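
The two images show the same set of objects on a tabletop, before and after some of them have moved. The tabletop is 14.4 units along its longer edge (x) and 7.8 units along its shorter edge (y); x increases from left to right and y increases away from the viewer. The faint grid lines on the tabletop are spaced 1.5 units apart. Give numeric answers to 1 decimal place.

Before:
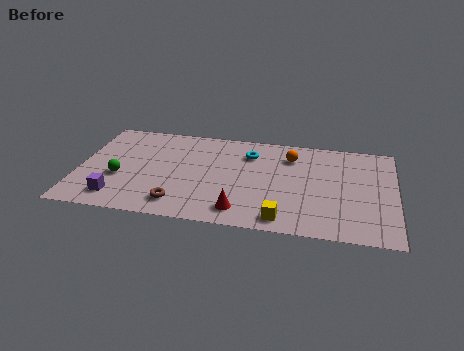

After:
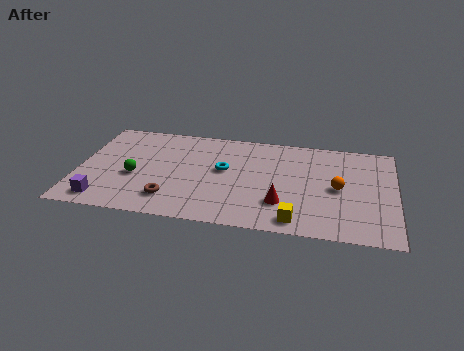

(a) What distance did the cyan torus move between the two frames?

1.9

The cyan torus was near (7.7, 5.9) before and (6.6, 4.4) after, so it travelled √(1.1² + 1.5²) ≈ 1.9 units.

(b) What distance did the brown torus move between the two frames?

0.5

The brown torus was near (4.7, 1.4) before and (4.3, 1.7) after, so it travelled √(0.4² + 0.3²) ≈ 0.5 units.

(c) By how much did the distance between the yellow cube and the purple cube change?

+1.2

They were about 7.5 units apart before and 8.7 after — 1.2 units further apart.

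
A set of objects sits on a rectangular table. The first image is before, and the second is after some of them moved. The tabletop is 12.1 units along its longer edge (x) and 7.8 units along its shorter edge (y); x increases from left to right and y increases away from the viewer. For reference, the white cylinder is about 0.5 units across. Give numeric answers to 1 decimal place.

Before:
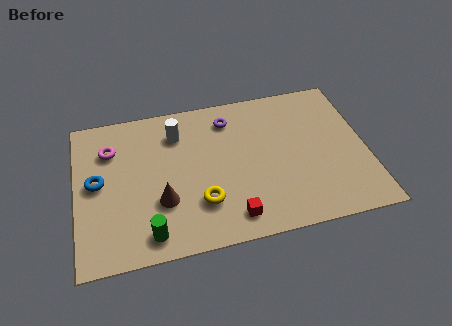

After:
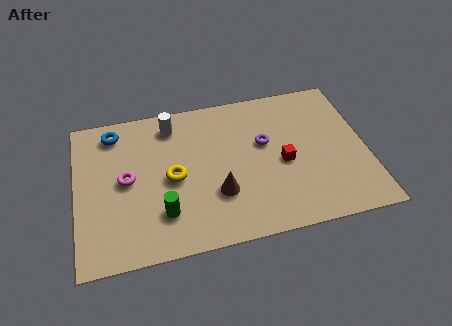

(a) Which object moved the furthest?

the red cube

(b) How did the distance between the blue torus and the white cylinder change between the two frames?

-1.5

The distance was about 3.9 in the first image and 2.4 in the second, so they moved 1.5 units closer together.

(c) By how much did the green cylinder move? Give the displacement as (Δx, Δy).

(0.6, 0.9)

The green cylinder was at about (2.9, 1.1) and moved to about (3.5, 2.0).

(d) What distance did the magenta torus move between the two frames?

1.8

The magenta torus was near (1.5, 5.7) before and (2.1, 4.0) after, so it travelled √(0.6² + 1.7²) ≈ 1.8 units.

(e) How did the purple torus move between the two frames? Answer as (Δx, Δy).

(1.4, -1.6)

The purple torus was at about (6.5, 6.3) and moved to about (7.9, 4.7).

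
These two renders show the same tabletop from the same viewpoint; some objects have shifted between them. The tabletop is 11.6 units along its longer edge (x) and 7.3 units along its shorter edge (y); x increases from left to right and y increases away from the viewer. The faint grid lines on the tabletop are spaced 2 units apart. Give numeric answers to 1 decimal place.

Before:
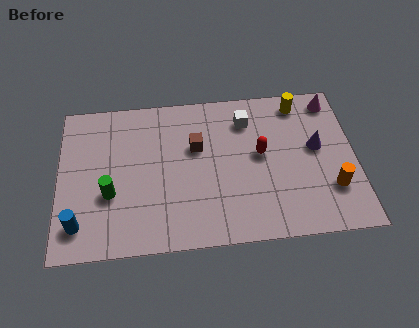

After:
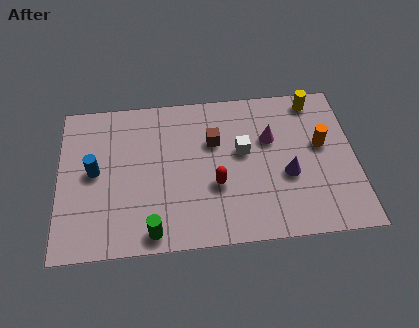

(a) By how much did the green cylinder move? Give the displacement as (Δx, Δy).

(1.6, -1.9)

The green cylinder was at about (2.0, 2.7) and moved to about (3.6, 0.8).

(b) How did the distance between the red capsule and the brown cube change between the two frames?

-0.5

Before: roughly 2.6 units apart; after: 2.1. That's 0.5 units closer together.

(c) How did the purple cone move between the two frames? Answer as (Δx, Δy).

(-1.2, -1.2)

The purple cone started near (10.1, 4.1) and ended near (8.9, 2.9).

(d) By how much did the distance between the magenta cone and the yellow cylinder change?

+1.2

The distance was about 1.3 in the first image and 2.5 in the second, so they moved 1.2 units further apart.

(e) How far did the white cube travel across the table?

1.5

The white cube moved from about (7.4, 5.7) to (7.2, 4.2), a distance of √(0.2² + 1.5²) ≈ 1.5.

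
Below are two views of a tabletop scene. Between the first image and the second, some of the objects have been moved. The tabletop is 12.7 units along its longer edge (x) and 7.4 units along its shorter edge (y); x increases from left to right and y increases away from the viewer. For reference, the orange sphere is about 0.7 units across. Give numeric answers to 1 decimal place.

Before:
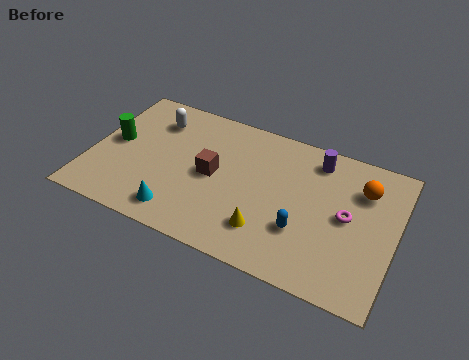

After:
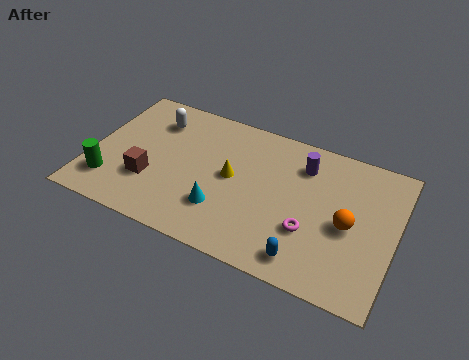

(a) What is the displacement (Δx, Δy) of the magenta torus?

(-1.4, -1.3)

From the two frames, the magenta torus sits at roughly (10.7, 3.8) before and (9.3, 2.5) after.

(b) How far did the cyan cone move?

1.9

The cyan cone was near (4.0, 1.2) before and (5.7, 2.1) after, so it travelled √(1.7² + 0.9²) ≈ 1.9 units.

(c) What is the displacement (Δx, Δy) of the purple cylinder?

(-0.5, -0.5)

The purple cylinder was at about (9.2, 6.2) and moved to about (8.7, 5.7).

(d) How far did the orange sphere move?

2.0

The orange sphere was near (11.2, 5.4) before and (10.8, 3.4) after, so it travelled √(0.4² + 2.0²) ≈ 2.0 units.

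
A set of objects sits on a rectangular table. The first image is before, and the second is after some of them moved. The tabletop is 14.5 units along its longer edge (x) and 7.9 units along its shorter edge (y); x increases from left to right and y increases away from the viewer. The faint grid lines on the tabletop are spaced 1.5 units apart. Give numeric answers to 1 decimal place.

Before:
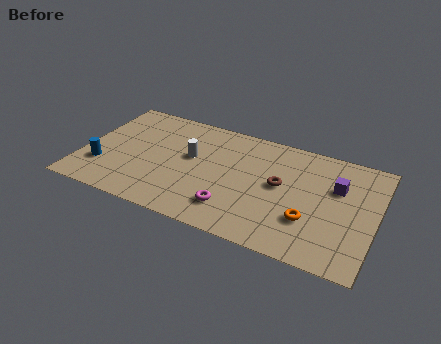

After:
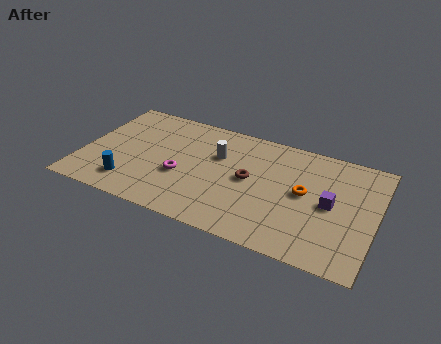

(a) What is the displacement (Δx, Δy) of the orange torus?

(-0.4, 1.7)

The orange torus was at about (11.4, 2.5) and moved to about (11.0, 4.2).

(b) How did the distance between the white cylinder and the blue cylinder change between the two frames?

+0.6

Before: roughly 4.8 units apart; after: 5.4. That's 0.6 units further apart.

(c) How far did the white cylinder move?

1.4

The white cylinder moved from about (5.3, 4.6) to (6.6, 5.2), a distance of √(1.3² + 0.6²) ≈ 1.4.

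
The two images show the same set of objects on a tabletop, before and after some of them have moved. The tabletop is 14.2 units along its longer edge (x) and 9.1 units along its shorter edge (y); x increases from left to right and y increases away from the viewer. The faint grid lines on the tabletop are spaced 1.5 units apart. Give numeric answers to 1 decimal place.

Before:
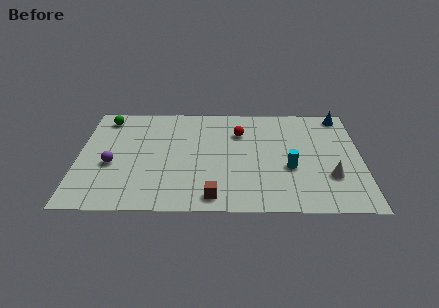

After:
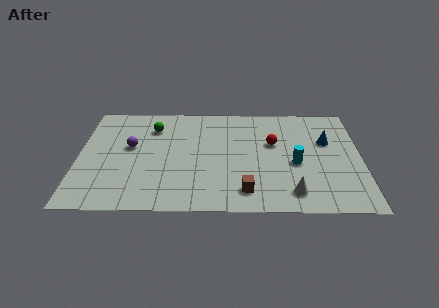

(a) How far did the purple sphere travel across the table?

1.7

The purple sphere was near (1.7, 3.7) before and (2.6, 5.2) after, so it travelled √(0.9² + 1.5²) ≈ 1.7 units.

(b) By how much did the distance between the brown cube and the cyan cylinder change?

-1.1

They were about 4.5 units apart before and 3.4 after — 1.1 units closer together.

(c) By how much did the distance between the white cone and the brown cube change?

-3.7

They were about 6.0 units apart before and 2.3 after — 3.7 units closer together.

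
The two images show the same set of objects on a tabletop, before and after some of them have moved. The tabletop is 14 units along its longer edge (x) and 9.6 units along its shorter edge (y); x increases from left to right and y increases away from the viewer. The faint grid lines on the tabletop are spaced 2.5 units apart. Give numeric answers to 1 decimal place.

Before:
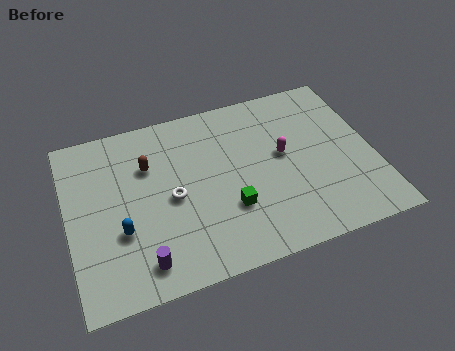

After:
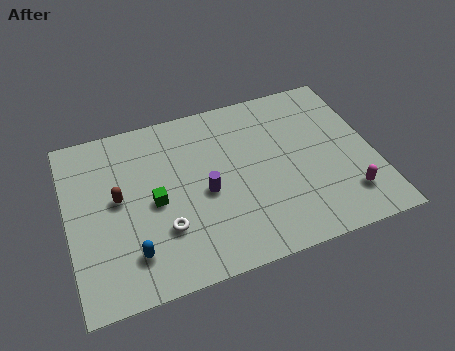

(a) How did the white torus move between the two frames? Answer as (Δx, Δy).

(-0.5, -1.6)

The white torus started near (4.7, 4.5) and ended near (4.2, 2.9).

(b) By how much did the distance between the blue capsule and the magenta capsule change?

+2.0

They were about 7.8 units apart before and 9.8 after — 2.0 units further apart.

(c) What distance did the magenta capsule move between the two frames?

4.1

The magenta capsule moved from about (9.9, 5.3) to (12.5, 2.1), a distance of √(2.6² + 3.2²) ≈ 4.1.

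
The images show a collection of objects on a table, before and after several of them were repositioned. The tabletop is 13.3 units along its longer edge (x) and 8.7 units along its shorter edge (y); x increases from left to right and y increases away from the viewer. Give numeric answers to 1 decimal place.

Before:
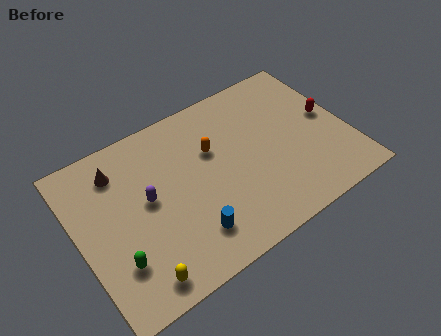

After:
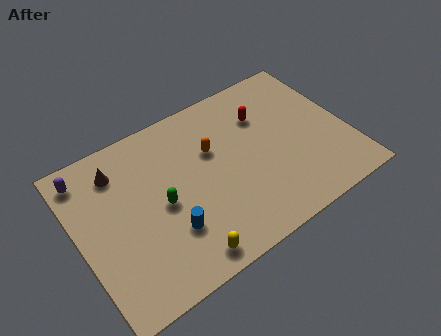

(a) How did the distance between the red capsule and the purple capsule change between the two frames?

-0.3

The distance was about 9.1 in the first image and 8.8 in the second, so they moved 0.3 units closer together.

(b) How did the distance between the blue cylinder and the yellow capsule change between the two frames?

-1.2

They were about 2.8 units apart before and 1.6 after — 1.2 units closer together.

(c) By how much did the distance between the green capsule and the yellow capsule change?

+1.6

They were about 1.5 units apart before and 3.1 after — 1.6 units further apart.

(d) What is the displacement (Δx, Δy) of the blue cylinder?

(-0.9, 0.7)

The blue cylinder was at about (5.0, 1.9) and moved to about (4.1, 2.6).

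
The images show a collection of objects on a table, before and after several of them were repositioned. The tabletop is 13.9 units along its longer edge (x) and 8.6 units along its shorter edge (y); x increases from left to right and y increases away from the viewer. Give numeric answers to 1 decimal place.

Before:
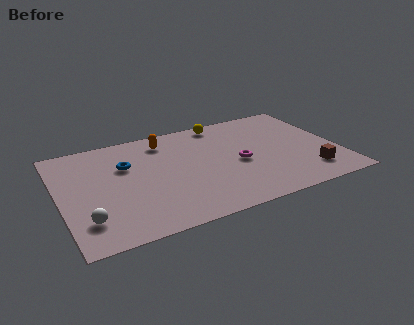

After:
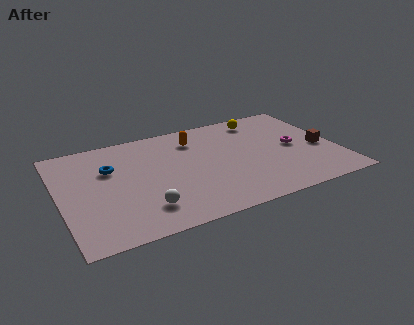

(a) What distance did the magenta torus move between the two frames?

2.9

From (8.9, 3.9) to (11.8, 4.3), the magenta torus covered √(2.9² + 0.4²) ≈ 2.9 units.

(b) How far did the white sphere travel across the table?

2.8

The white sphere moved from about (1.1, 2.0) to (3.9, 1.9), a distance of √(2.8² + 0.1²) ≈ 2.8.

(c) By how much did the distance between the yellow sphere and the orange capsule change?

+0.5

Before: roughly 3.1 units apart; after: 3.6. That's 0.5 units further apart.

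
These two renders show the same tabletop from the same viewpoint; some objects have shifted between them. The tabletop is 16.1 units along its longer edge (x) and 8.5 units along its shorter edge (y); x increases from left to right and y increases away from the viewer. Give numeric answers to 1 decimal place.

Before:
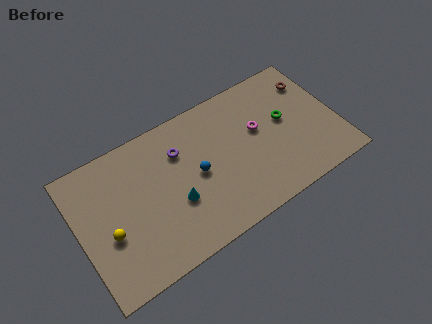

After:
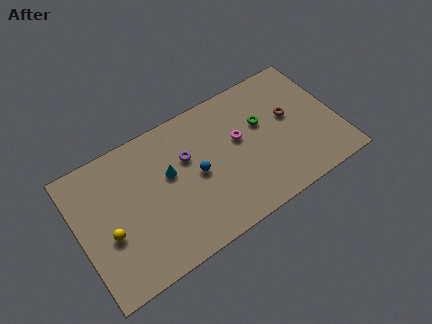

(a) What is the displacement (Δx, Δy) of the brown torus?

(-1.7, -1.6)

The brown torus started near (15.0, 6.5) and ended near (13.3, 4.9).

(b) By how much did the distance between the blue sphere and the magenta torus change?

-1.2

They were about 4.1 units apart before and 2.9 after — 1.2 units closer together.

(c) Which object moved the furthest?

the brown torus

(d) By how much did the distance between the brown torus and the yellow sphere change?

-2.0

They were about 13.7 units apart before and 11.7 after — 2.0 units closer together.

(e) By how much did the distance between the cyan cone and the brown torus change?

-2.2

They were about 9.8 units apart before and 7.6 after — 2.2 units closer together.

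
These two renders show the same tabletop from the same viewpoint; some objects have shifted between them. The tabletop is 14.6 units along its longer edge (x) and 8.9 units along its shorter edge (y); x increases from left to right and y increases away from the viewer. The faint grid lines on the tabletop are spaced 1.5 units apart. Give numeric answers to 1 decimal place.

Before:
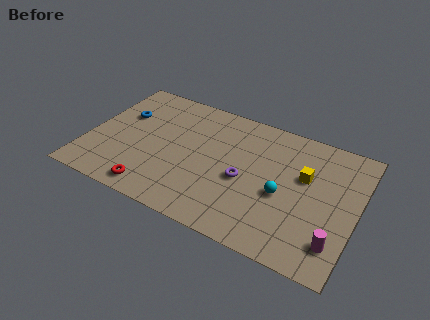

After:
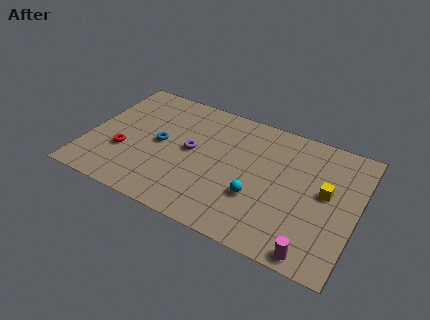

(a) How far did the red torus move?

2.8

The red torus moved from about (4.0, 1.1) to (2.1, 3.1), a distance of √(1.9² + 2.0²) ≈ 2.8.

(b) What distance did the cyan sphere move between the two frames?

1.5

The cyan sphere moved from about (10.7, 3.8) to (9.4, 3.0), a distance of √(1.3² + 0.8²) ≈ 1.5.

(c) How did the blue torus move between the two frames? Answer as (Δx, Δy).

(2.3, -1.3)

The blue torus was at about (1.6, 5.8) and moved to about (3.9, 4.5).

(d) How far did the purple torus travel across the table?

3.1

From (8.6, 3.9) to (5.6, 4.7), the purple torus covered √(3.0² + 0.8²) ≈ 3.1 units.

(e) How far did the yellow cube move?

1.3

The yellow cube moved from about (11.7, 5.5) to (12.9, 4.9), a distance of √(1.2² + 0.6²) ≈ 1.3.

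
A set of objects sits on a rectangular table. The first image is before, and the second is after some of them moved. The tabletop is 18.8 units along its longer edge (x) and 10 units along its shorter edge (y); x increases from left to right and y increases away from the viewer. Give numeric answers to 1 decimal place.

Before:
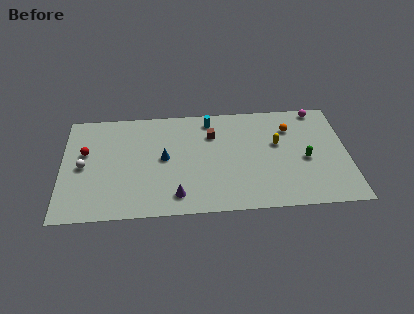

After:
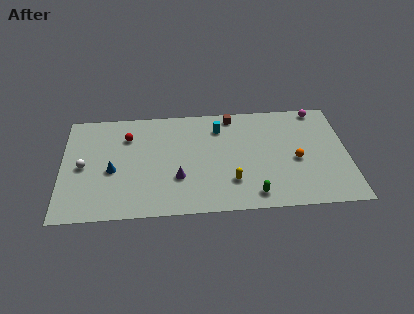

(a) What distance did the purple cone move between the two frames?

1.6

From (7.5, 1.7) to (7.6, 3.3), the purple cone covered √(0.1² + 1.6²) ≈ 1.6 units.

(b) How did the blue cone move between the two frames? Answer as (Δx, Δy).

(-3.4, -0.9)

From the two frames, the blue cone sits at roughly (6.7, 5.2) before and (3.3, 4.3) after.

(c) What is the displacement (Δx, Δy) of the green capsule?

(-3.5, -3.0)

The green capsule started near (16.0, 4.4) and ended near (12.5, 1.4).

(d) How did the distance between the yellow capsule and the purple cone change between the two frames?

-4.4

Before: roughly 8.0 units apart; after: 3.6. That's 4.4 units closer together.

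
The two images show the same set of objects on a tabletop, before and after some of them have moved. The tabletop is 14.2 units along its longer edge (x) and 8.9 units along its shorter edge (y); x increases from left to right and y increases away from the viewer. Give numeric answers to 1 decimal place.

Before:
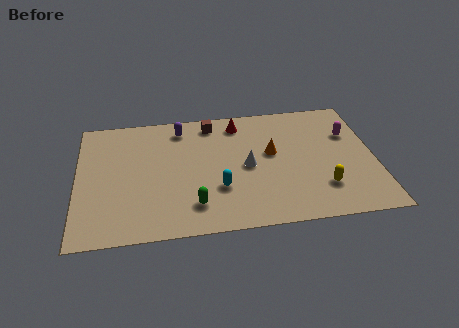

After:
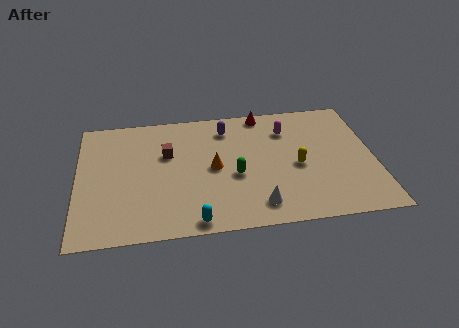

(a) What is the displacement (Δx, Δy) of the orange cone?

(-2.8, -0.7)

From the two frames, the orange cone sits at roughly (9.3, 5.1) before and (6.5, 4.4) after.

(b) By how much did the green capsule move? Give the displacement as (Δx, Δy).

(2.0, 1.8)

The green capsule started near (5.5, 1.9) and ended near (7.5, 3.7).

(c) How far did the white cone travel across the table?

2.8

The white cone was near (8.1, 4.3) before and (8.5, 1.5) after, so it travelled √(0.4² + 2.8²) ≈ 2.8 units.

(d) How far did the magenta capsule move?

3.1

The magenta capsule was near (13.1, 6.0) before and (10.1, 6.7) after, so it travelled √(3.0² + 0.7²) ≈ 3.1 units.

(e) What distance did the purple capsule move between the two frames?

2.2

From (5.0, 7.5) to (7.2, 7.2), the purple capsule covered √(2.2² + 0.3²) ≈ 2.2 units.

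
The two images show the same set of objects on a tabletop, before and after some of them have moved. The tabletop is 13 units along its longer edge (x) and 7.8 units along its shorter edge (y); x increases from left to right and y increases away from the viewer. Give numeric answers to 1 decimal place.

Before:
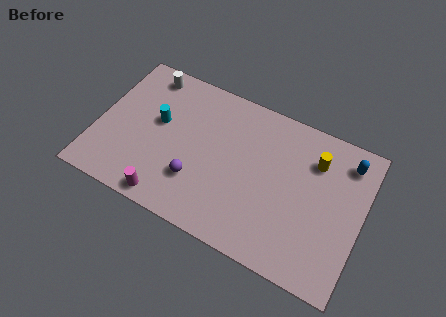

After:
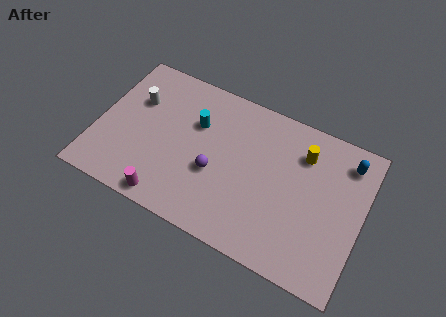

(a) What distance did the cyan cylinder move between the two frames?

1.9

The cyan cylinder moved from about (2.9, 4.5) to (4.7, 5.2), a distance of √(1.8² + 0.7²) ≈ 1.9.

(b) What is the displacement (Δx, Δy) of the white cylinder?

(-0.3, -1.6)

From the two frames, the white cylinder sits at roughly (2.0, 6.8) before and (1.7, 5.2) after.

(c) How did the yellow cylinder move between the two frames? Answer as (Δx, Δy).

(-0.6, 0.1)

The yellow cylinder was at about (10.5, 5.8) and moved to about (9.9, 5.9).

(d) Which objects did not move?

the blue capsule and the magenta cylinder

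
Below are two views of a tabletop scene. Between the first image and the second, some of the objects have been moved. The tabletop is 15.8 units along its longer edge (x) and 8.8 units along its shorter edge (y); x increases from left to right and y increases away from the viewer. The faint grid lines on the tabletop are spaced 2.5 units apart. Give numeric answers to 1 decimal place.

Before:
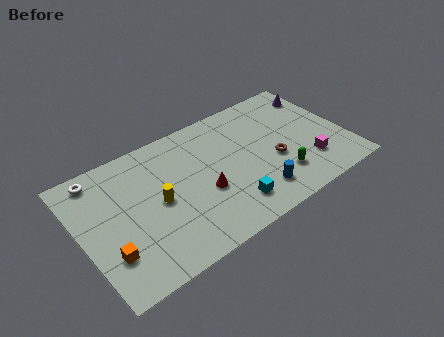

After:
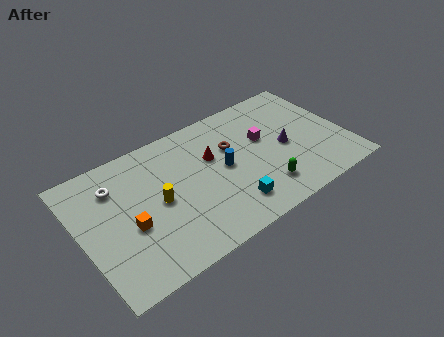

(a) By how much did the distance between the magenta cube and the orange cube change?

-3.4

Before: roughly 12.0 units apart; after: 8.6. That's 3.4 units closer together.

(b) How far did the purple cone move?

4.0

The purple cone moved from about (14.9, 7.0) to (12.2, 4.1), a distance of √(2.7² + 2.9²) ≈ 4.0.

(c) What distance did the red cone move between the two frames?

2.3

The red cone was near (7.1, 3.5) before and (8.0, 5.6) after, so it travelled √(0.9² + 2.1²) ≈ 2.3 units.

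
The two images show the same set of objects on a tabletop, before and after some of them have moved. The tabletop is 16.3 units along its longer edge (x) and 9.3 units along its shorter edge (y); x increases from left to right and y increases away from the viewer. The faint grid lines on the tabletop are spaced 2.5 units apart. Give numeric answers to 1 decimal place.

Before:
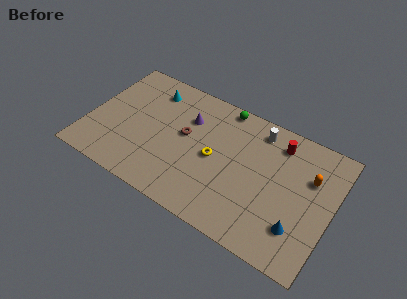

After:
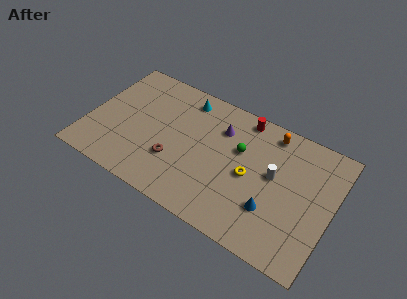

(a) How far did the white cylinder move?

3.0

The white cylinder was near (11.0, 7.9) before and (12.4, 5.2) after, so it travelled √(1.4² + 2.7²) ≈ 3.0 units.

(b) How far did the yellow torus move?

2.4

The yellow torus moved from about (8.5, 4.5) to (10.9, 4.4), a distance of √(2.4² + 0.1²) ≈ 2.4.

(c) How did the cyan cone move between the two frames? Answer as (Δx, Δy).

(2.3, 0.4)

The cyan cone was at about (3.7, 7.5) and moved to about (6.0, 7.9).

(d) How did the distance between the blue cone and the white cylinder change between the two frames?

-4.1

They were about 6.5 units apart before and 2.4 after — 4.1 units closer together.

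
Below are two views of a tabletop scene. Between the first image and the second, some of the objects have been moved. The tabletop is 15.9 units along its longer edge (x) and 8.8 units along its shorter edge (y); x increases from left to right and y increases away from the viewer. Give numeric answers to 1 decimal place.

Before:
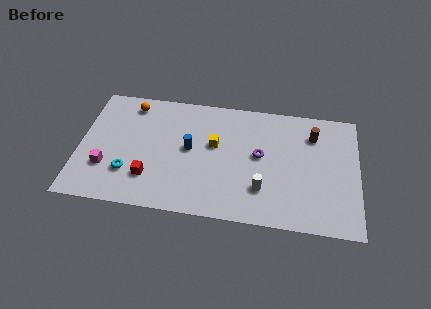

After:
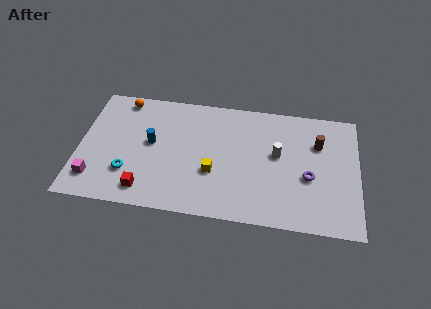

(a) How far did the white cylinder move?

2.7

From (10.5, 2.4) to (11.3, 5.0), the white cylinder covered √(0.8² + 2.6²) ≈ 2.7 units.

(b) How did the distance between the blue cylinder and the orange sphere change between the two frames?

-1.0

They were about 4.5 units apart before and 3.5 after — 1.0 units closer together.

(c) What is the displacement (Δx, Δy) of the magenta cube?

(-0.6, -0.9)

The magenta cube was at about (1.6, 2.7) and moved to about (1.0, 1.8).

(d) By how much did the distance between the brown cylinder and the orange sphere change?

+0.9

They were about 10.5 units apart before and 11.4 after — 0.9 units further apart.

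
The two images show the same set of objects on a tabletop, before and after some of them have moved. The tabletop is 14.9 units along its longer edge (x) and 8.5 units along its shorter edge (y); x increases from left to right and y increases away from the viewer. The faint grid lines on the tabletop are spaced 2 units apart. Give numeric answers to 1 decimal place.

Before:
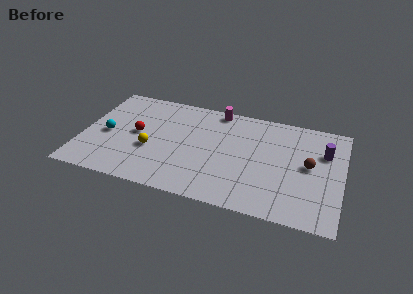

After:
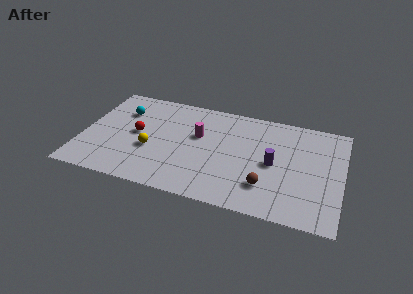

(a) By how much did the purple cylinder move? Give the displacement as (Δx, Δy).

(-2.8, -1.7)

The purple cylinder was at about (13.8, 5.8) and moved to about (11.0, 4.1).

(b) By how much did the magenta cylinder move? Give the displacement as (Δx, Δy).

(-0.9, -2.5)

The magenta cylinder started near (7.5, 7.7) and ended near (6.6, 5.2).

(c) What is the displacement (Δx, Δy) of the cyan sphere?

(0.7, 2.2)

From the two frames, the cyan sphere sits at roughly (1.4, 3.9) before and (2.1, 6.1) after.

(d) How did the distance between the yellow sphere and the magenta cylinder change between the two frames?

-2.4

Before: roughly 5.6 units apart; after: 3.2. That's 2.4 units closer together.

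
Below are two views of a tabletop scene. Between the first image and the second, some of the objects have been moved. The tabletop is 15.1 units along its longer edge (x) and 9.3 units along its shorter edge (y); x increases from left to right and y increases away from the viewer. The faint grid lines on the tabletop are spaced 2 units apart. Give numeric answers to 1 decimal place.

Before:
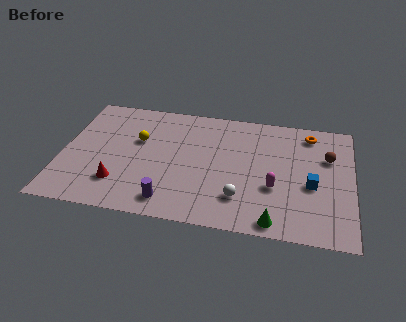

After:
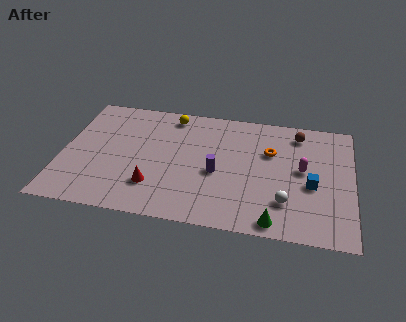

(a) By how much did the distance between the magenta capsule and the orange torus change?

-2.8

Before: roughly 4.8 units apart; after: 2.0. That's 2.8 units closer together.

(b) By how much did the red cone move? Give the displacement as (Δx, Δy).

(1.8, 0.1)

The red cone was at about (3.1, 2.3) and moved to about (4.9, 2.4).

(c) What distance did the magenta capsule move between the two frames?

2.1

The magenta capsule moved from about (11.1, 3.4) to (12.5, 5.0), a distance of √(1.4² + 1.6²) ≈ 2.1.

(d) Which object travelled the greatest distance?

the purple cylinder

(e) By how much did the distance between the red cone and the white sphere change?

+0.5

Before: roughly 6.3 units apart; after: 6.8. That's 0.5 units further apart.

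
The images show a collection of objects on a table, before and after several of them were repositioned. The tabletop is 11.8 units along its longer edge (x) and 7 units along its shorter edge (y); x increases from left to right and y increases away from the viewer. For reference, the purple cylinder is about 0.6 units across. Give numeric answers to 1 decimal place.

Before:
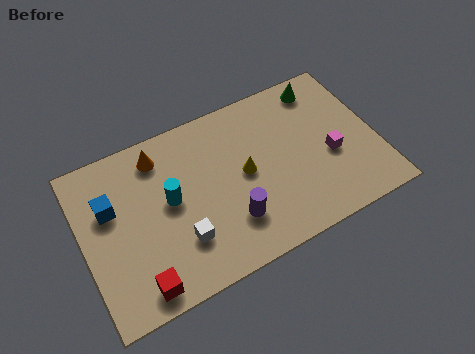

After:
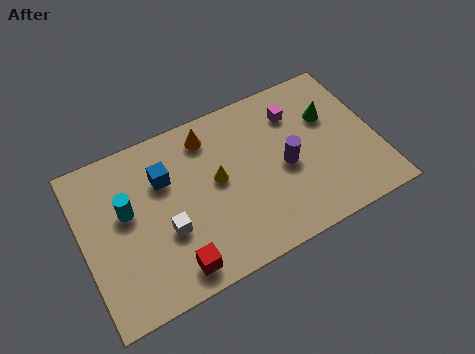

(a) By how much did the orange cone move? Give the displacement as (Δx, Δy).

(2.0, 0.0)

The orange cone was at about (3.3, 5.8) and moved to about (5.3, 5.8).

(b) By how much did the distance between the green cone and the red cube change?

-1.9

The distance was about 9.6 in the first image and 7.7 in the second, so they moved 1.9 units closer together.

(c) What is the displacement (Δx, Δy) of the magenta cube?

(-1.1, 2.4)

From the two frames, the magenta cube sits at roughly (9.9, 2.9) before and (8.8, 5.3) after.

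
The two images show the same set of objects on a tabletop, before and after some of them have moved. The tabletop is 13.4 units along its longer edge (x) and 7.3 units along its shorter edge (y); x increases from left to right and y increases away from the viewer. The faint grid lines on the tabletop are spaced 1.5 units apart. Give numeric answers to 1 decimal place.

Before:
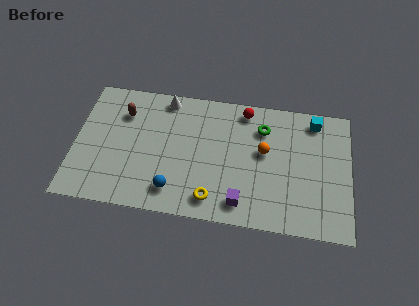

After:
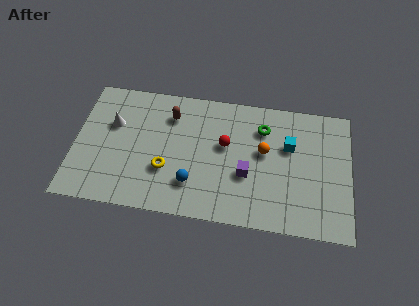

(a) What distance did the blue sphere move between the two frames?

1.0

From (4.9, 1.4) to (5.8, 1.9), the blue sphere covered √(0.9² + 0.5²) ≈ 1.0 units.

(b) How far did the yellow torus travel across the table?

2.6

From (6.8, 1.2) to (4.5, 2.5), the yellow torus covered √(2.3² + 1.3²) ≈ 2.6 units.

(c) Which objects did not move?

the green torus and the orange sphere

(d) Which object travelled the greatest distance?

the white cone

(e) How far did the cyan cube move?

2.0

The cyan cube was near (11.6, 6.3) before and (10.4, 4.7) after, so it travelled √(1.2² + 1.6²) ≈ 2.0 units.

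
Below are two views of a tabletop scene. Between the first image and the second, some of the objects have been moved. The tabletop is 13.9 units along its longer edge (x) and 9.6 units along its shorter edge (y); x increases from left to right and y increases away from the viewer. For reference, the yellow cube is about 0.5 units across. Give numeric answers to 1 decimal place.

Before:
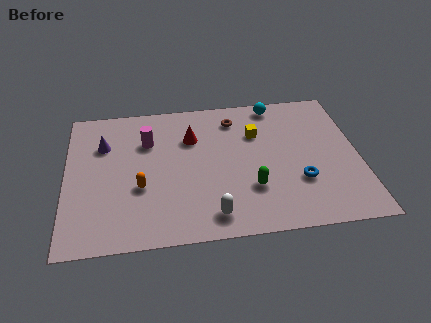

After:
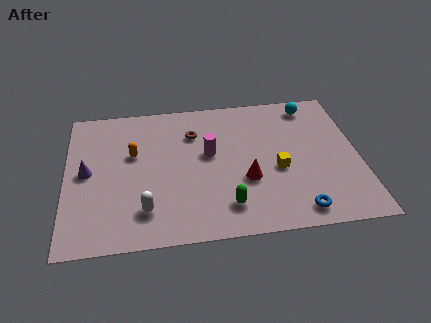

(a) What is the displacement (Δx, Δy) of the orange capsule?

(-0.3, 2.3)

The orange capsule started near (3.5, 3.6) and ended near (3.2, 5.9).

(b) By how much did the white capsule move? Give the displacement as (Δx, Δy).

(-3.1, 0.7)

From the two frames, the white capsule sits at roughly (6.8, 1.4) before and (3.7, 2.1) after.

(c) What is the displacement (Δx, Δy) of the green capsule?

(-1.2, -1.0)

From the two frames, the green capsule sits at roughly (8.7, 2.9) before and (7.5, 1.9) after.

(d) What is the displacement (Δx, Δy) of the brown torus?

(-2.0, -0.8)

The brown torus started near (8.1, 7.8) and ended near (6.1, 7.0).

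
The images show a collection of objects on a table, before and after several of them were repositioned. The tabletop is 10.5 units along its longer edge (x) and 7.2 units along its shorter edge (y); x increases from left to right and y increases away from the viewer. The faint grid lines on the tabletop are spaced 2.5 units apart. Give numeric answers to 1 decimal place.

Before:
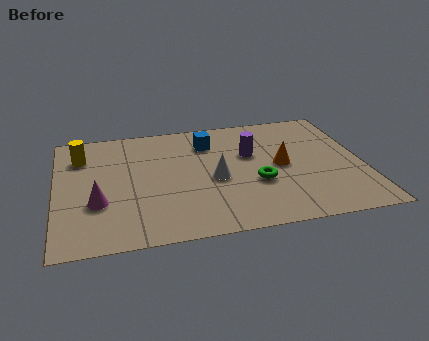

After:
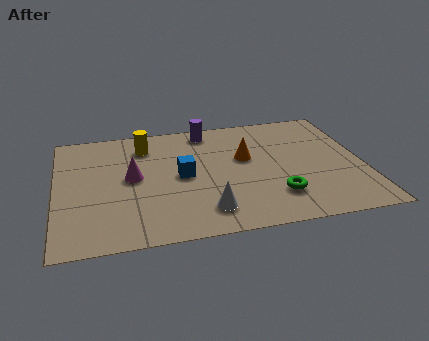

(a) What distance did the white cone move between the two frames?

1.8

From (5.4, 3.2) to (5.0, 1.4), the white cone covered √(0.4² + 1.8²) ≈ 1.8 units.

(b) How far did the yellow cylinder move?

2.2

The yellow cylinder was near (0.9, 5.4) before and (3.1, 5.7) after, so it travelled √(2.2² + 0.3²) ≈ 2.2 units.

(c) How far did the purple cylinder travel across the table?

2.3

The purple cylinder was near (6.7, 4.5) before and (5.3, 6.3) after, so it travelled √(1.4² + 1.8²) ≈ 2.3 units.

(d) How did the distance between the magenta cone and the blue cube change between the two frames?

-3.2

The distance was about 4.9 in the first image and 1.7 in the second, so they moved 3.2 units closer together.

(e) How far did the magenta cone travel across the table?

1.8

From (1.4, 2.5) to (2.6, 3.8), the magenta cone covered √(1.2² + 1.3²) ≈ 1.8 units.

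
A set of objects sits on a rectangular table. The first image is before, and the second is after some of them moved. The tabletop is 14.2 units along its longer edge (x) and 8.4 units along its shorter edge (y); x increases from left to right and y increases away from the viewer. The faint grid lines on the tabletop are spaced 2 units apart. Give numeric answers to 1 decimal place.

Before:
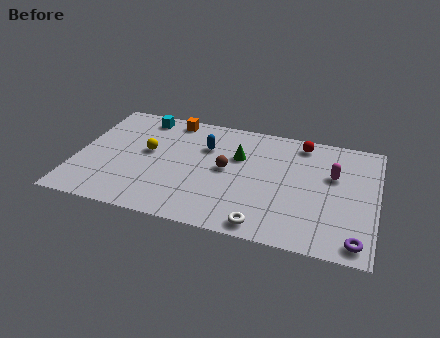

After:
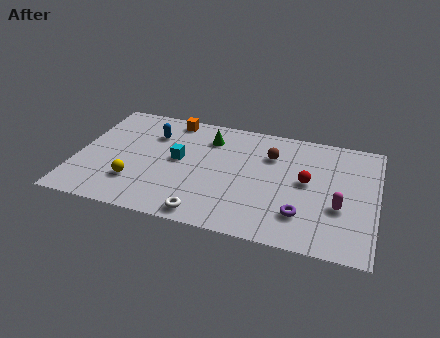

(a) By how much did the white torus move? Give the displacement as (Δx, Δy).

(-2.7, 0.0)

The white torus was at about (9.1, 0.9) and moved to about (6.4, 0.9).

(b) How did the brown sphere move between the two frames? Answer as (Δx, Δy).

(2.0, 1.6)

The brown sphere was at about (7.1, 4.4) and moved to about (9.1, 6.0).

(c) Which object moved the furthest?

the cyan cube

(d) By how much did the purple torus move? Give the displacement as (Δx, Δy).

(-2.6, 1.1)

From the two frames, the purple torus sits at roughly (13.4, 1.0) before and (10.8, 2.1) after.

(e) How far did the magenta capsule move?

2.2

The magenta capsule moved from about (12.1, 5.3) to (12.5, 3.1), a distance of √(0.4² + 2.2²) ≈ 2.2.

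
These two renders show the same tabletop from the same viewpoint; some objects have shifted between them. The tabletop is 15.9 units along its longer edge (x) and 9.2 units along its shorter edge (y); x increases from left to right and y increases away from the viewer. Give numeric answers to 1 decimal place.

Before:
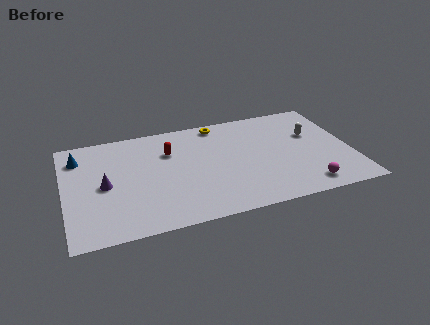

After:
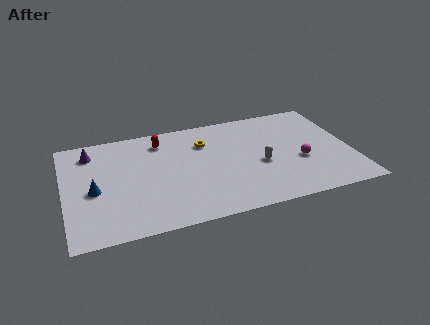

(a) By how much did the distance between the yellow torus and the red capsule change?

-0.9

They were about 3.4 units apart before and 2.5 after — 0.9 units closer together.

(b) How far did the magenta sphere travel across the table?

2.3

The magenta sphere moved from about (13.1, 1.3) to (13.0, 3.6), a distance of √(0.1² + 2.3²) ≈ 2.3.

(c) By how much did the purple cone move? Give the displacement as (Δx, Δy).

(-0.6, 3.1)

The purple cone was at about (2.2, 4.4) and moved to about (1.6, 7.5).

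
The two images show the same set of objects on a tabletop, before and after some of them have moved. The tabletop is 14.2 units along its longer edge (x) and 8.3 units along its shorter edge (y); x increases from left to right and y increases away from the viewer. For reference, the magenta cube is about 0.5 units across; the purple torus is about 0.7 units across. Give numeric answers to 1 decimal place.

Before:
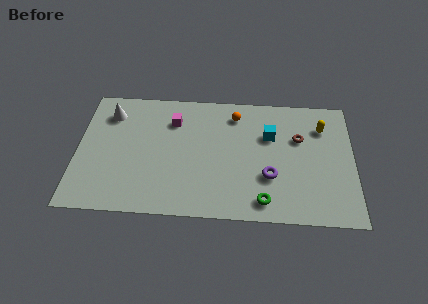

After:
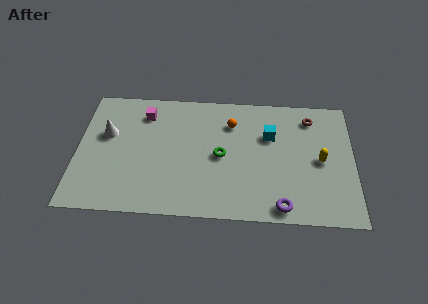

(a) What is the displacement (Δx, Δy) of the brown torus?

(0.6, 1.4)

The brown torus started near (11.4, 5.4) and ended near (12.0, 6.8).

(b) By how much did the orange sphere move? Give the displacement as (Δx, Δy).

(-0.2, -0.6)

The orange sphere was at about (8.1, 6.8) and moved to about (7.9, 6.2).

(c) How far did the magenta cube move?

1.6

The magenta cube moved from about (4.9, 6.2) to (3.4, 6.6), a distance of √(1.5² + 0.4²) ≈ 1.6.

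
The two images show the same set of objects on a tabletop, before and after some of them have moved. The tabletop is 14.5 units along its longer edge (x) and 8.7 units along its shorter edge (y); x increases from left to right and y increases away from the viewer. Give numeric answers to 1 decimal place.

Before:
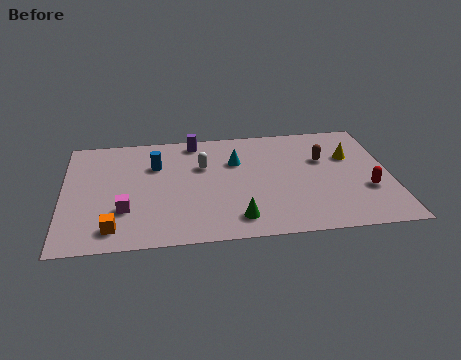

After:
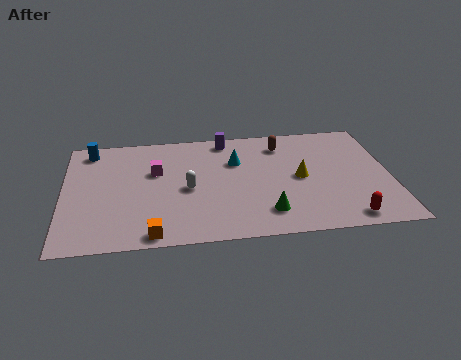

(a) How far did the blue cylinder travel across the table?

3.3

From (4.1, 6.0) to (1.2, 7.5), the blue cylinder covered √(2.9² + 1.5²) ≈ 3.3 units.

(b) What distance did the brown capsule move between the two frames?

2.3

From (11.6, 5.6) to (9.8, 7.0), the brown capsule covered √(1.8² + 1.4²) ≈ 2.3 units.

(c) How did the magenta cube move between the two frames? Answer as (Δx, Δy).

(1.4, 2.8)

The magenta cube started near (2.7, 2.7) and ended near (4.1, 5.5).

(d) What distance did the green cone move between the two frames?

1.3

The green cone moved from about (7.6, 1.5) to (8.9, 1.8), a distance of √(1.3² + 0.3²) ≈ 1.3.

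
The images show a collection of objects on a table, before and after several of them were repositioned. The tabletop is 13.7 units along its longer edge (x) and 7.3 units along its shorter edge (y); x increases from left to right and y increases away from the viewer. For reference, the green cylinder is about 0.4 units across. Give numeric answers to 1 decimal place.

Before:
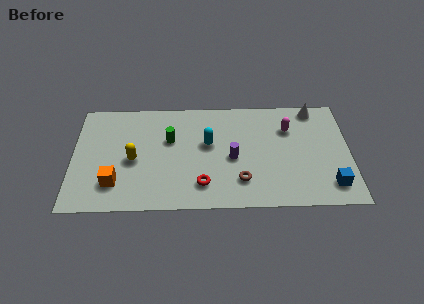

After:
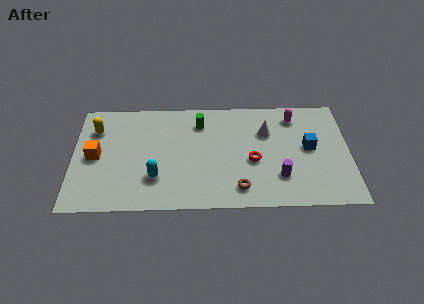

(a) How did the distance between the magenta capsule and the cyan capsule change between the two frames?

+3.8

Before: roughly 4.1 units apart; after: 7.9. That's 3.8 units further apart.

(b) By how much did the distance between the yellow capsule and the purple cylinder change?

+4.8

The distance was about 4.9 in the first image and 9.7 in the second, so they moved 4.8 units further apart.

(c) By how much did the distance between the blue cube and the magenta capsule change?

-2.1

Before: roughly 4.3 units apart; after: 2.2. That's 2.1 units closer together.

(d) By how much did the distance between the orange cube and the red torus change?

+3.5

The distance was about 4.3 in the first image and 7.8 in the second, so they moved 3.5 units further apart.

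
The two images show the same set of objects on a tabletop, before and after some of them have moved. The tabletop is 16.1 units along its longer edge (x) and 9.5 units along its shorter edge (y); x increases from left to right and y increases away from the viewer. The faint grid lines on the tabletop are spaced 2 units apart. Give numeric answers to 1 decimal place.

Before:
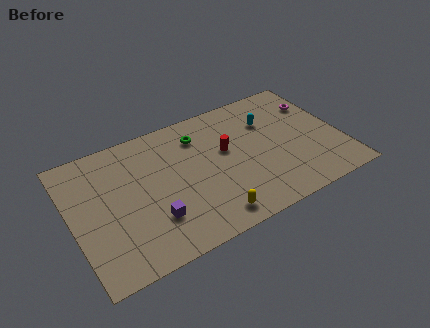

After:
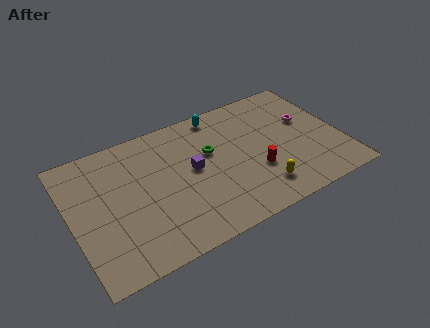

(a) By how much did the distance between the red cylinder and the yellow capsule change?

-3.2

Before: roughly 4.6 units apart; after: 1.4. That's 3.2 units closer together.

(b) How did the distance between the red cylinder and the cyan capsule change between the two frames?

+2.4

They were about 3.0 units apart before and 5.4 after — 2.4 units further apart.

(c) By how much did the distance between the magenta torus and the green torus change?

-1.3

They were about 7.2 units apart before and 5.9 after — 1.3 units closer together.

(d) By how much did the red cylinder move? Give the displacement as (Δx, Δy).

(1.5, -2.3)

From the two frames, the red cylinder sits at roughly (9.3, 5.6) before and (10.8, 3.3) after.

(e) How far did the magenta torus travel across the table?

1.4

The magenta torus was near (15.1, 6.9) before and (14.3, 5.8) after, so it travelled √(0.8² + 1.1²) ≈ 1.4 units.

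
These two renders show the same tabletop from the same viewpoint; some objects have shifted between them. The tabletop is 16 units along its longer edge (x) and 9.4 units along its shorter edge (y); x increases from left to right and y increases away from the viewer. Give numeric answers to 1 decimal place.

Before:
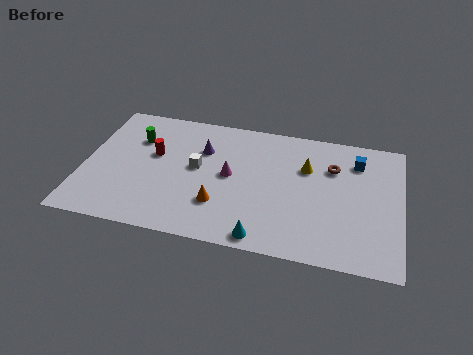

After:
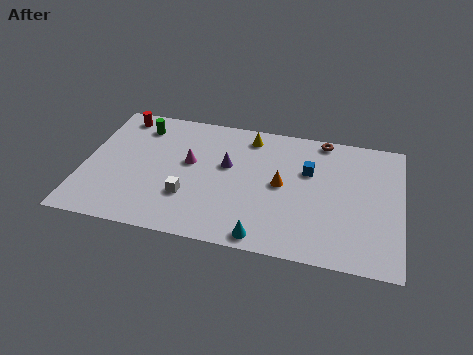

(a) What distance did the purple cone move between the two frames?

1.6

The purple cone was near (5.9, 6.5) before and (7.2, 5.6) after, so it travelled √(1.3² + 0.9²) ≈ 1.6 units.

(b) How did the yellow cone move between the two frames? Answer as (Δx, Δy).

(-3.0, 1.7)

The yellow cone started near (11.2, 6.3) and ended near (8.2, 8.0).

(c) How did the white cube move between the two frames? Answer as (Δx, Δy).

(-0.3, -2.2)

From the two frames, the white cube sits at roughly (5.7, 5.1) before and (5.4, 2.9) after.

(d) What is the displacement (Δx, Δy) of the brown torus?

(-0.6, 2.0)

From the two frames, the brown torus sits at roughly (12.5, 6.6) before and (11.9, 8.6) after.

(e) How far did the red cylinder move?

3.3

From (3.5, 5.6) to (1.5, 8.2), the red cylinder covered √(2.0² + 2.6²) ≈ 3.3 units.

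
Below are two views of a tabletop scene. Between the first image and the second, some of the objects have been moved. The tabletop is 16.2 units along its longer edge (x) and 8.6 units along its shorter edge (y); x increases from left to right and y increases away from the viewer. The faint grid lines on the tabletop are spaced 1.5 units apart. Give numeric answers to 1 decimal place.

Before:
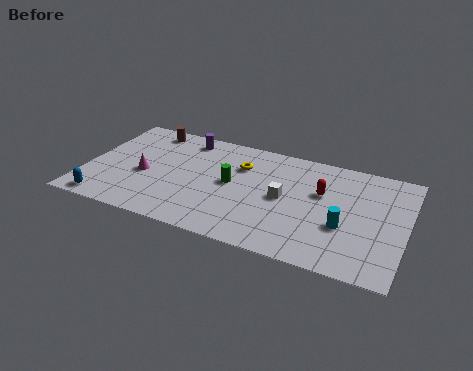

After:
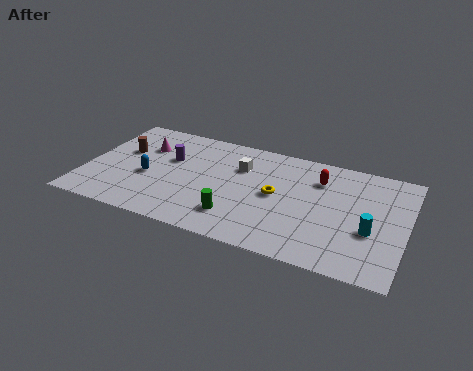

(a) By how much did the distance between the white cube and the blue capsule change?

-4.3

Before: roughly 9.4 units apart; after: 5.1. That's 4.3 units closer together.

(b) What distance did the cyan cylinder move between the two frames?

1.3

The cyan cylinder was near (13.2, 3.2) before and (14.5, 3.3) after, so it travelled √(1.3² + 0.1²) ≈ 1.3 units.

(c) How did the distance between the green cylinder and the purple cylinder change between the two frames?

+1.1

The distance was about 4.0 in the first image and 5.1 in the second, so they moved 1.1 units further apart.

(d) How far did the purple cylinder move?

2.1

The purple cylinder was near (4.7, 7.4) before and (4.1, 5.4) after, so it travelled √(0.6² + 2.0²) ≈ 2.1 units.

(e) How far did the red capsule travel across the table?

1.0

From (11.9, 5.4) to (11.7, 6.4), the red capsule covered √(0.2² + 1.0²) ≈ 1.0 units.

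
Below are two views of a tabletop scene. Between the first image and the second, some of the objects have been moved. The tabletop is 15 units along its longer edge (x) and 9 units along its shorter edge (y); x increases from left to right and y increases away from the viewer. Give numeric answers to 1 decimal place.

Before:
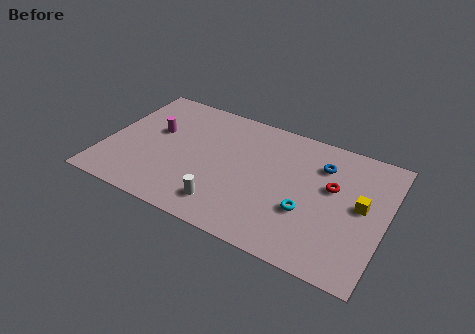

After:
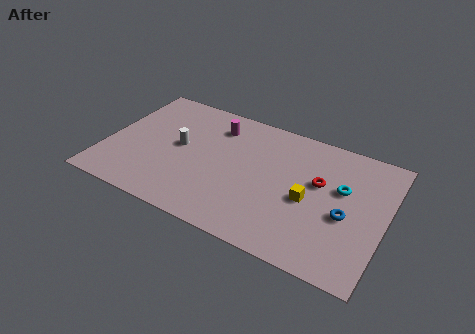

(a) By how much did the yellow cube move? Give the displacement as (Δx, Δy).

(-2.7, -0.8)

The yellow cube was at about (13.7, 4.8) and moved to about (11.0, 4.0).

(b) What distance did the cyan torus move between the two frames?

2.8

The cyan torus was near (11.0, 3.2) before and (12.6, 5.5) after, so it travelled √(1.6² + 2.3²) ≈ 2.8 units.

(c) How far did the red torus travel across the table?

0.7

The red torus moved from about (12.1, 5.4) to (11.4, 5.4), a distance of √(0.7² + 0.0²) ≈ 0.7.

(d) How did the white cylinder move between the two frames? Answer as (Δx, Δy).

(-2.9, 3.1)

The white cylinder was at about (6.8, 1.7) and moved to about (3.9, 4.8).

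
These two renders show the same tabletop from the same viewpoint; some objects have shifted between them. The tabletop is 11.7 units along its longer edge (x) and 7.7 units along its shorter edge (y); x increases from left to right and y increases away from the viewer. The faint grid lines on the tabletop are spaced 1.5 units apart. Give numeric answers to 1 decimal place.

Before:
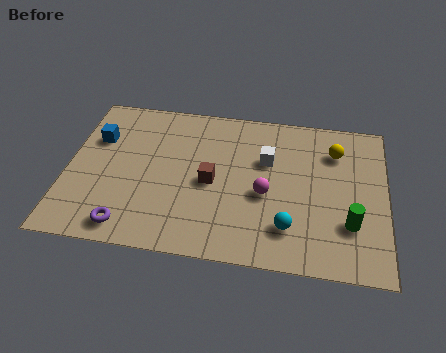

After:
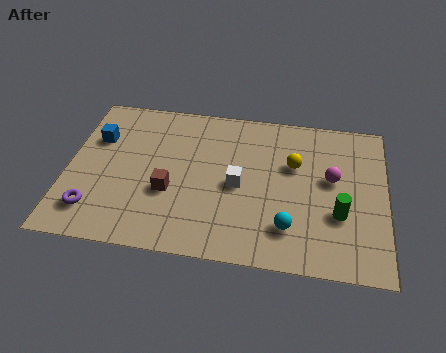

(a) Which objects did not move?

the blue cube and the cyan sphere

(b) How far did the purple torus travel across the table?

1.4

The purple torus was near (2.4, 1.0) before and (1.1, 1.6) after, so it travelled √(1.3² + 0.6²) ≈ 1.4 units.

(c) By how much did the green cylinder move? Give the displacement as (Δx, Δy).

(-0.4, 0.4)

The green cylinder was at about (10.4, 2.3) and moved to about (10.0, 2.7).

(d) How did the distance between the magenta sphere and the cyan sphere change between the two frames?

+1.3

They were about 1.7 units apart before and 3.0 after — 1.3 units further apart.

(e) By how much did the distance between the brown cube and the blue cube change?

-1.0

Before: roughly 4.6 units apart; after: 3.6. That's 1.0 units closer together.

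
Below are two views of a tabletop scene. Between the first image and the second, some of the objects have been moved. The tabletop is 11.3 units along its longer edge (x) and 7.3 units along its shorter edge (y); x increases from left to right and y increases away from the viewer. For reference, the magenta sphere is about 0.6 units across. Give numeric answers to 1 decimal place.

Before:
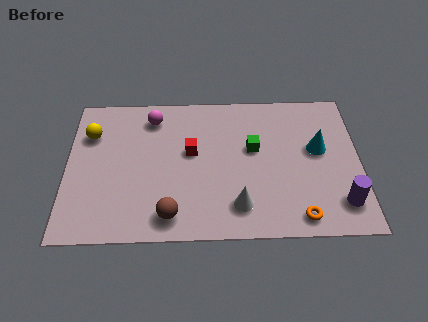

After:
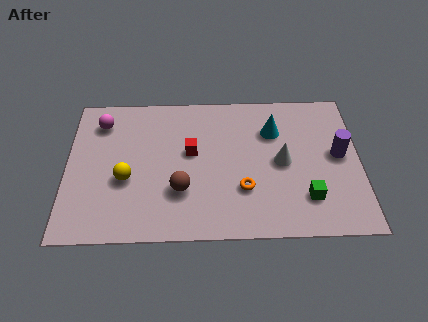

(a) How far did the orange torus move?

2.5

From (8.9, 0.9) to (6.8, 2.3), the orange torus covered √(2.1² + 1.4²) ≈ 2.5 units.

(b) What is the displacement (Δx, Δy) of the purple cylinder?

(0.0, 2.4)

The purple cylinder was at about (10.5, 1.5) and moved to about (10.5, 3.9).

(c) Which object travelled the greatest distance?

the green cube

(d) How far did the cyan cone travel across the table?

2.0

The cyan cone was near (9.7, 4.2) before and (8.0, 5.2) after, so it travelled √(1.7² + 1.0²) ≈ 2.0 units.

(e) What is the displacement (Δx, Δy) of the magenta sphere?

(-2.0, -0.2)

From the two frames, the magenta sphere sits at roughly (3.3, 6.0) before and (1.3, 5.8) after.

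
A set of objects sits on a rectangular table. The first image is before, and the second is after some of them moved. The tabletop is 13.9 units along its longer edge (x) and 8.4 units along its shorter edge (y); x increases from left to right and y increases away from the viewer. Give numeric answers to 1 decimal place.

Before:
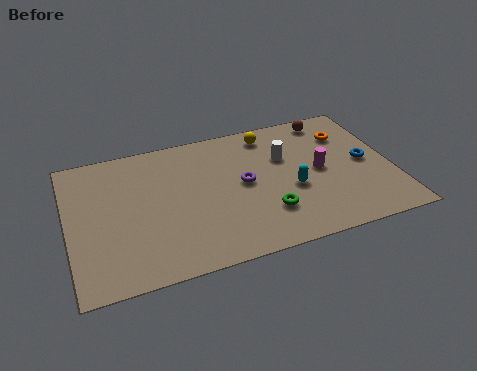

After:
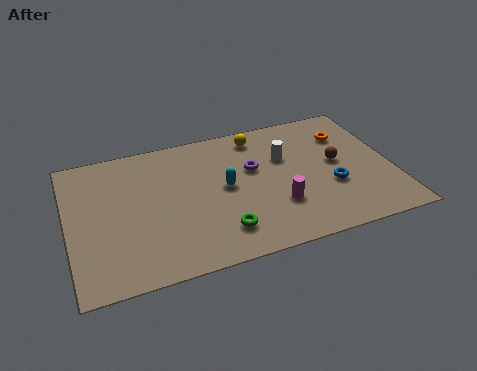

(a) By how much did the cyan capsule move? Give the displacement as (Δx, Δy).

(-2.8, 1.0)

The cyan capsule was at about (9.5, 3.4) and moved to about (6.7, 4.4).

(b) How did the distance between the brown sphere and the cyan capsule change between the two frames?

+0.4

The distance was about 4.5 in the first image and 4.9 in the second, so they moved 0.4 units further apart.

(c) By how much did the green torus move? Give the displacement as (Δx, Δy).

(-2.0, -0.5)

The green torus started near (8.3, 2.3) and ended near (6.3, 1.8).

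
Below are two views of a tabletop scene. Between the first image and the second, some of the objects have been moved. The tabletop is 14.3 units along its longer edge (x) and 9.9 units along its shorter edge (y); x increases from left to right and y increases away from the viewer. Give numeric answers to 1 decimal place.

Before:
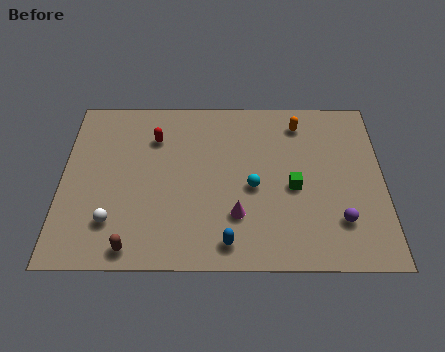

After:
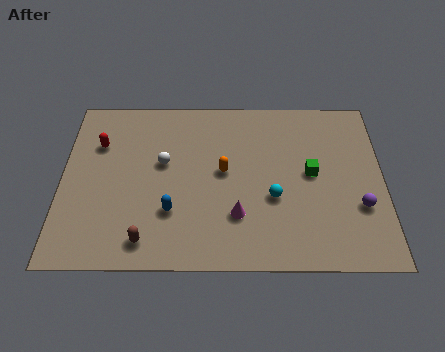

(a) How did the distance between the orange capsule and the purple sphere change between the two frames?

+0.4

Before: roughly 5.9 units apart; after: 6.3. That's 0.4 units further apart.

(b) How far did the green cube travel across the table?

1.1

The green cube moved from about (10.3, 4.4) to (11.1, 5.2), a distance of √(0.8² + 0.8²) ≈ 1.1.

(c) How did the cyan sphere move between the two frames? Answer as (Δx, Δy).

(0.9, -0.6)

The cyan sphere started near (8.5, 4.4) and ended near (9.4, 3.8).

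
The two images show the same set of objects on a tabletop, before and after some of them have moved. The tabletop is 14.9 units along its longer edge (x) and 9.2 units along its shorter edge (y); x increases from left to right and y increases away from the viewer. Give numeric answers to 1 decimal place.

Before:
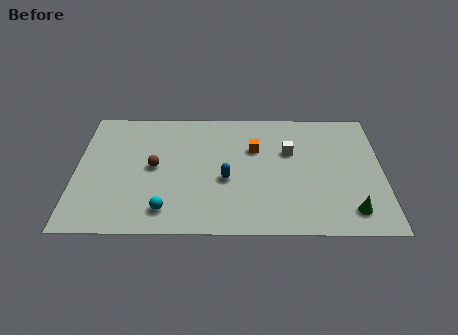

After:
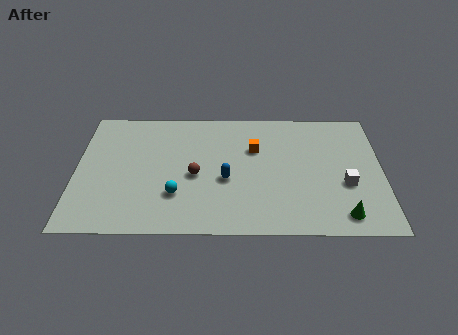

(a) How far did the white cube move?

3.6

From (10.4, 5.9) to (13.1, 3.5), the white cube covered √(2.7² + 2.4²) ≈ 3.6 units.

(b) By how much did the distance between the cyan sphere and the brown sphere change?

-1.5

They were about 3.2 units apart before and 1.7 after — 1.5 units closer together.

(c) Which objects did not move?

the blue capsule and the orange cube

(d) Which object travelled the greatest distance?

the white cube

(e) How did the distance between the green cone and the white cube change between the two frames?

-3.0

Before: roughly 5.2 units apart; after: 2.2. That's 3.0 units closer together.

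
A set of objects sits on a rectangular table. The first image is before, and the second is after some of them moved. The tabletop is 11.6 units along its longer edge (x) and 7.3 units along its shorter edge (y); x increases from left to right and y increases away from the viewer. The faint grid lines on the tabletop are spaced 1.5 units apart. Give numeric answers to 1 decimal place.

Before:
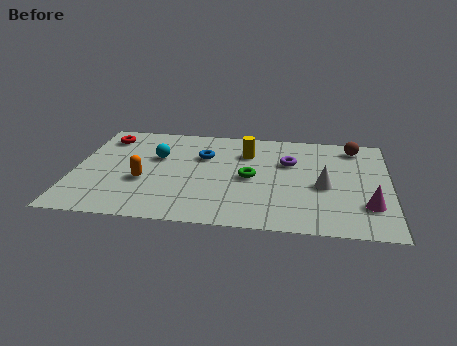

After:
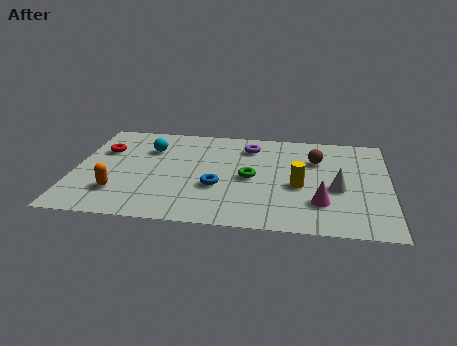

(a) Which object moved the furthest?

the yellow cylinder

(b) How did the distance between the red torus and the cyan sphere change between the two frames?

-0.7

The distance was about 2.4 in the first image and 1.7 in the second, so they moved 0.7 units closer together.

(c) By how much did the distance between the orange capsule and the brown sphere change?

-0.5

They were about 8.4 units apart before and 7.9 after — 0.5 units closer together.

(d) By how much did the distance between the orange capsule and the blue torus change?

+0.7

Before: roughly 3.0 units apart; after: 3.7. That's 0.7 units further apart.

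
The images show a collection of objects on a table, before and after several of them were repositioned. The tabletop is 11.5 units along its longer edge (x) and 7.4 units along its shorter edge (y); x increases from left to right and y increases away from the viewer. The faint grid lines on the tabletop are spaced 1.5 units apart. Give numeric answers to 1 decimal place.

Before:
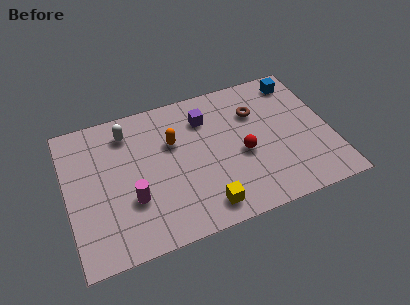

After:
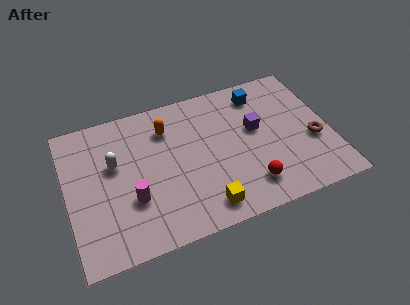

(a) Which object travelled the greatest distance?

the brown torus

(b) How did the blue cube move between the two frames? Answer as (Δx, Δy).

(-1.7, -0.2)

From the two frames, the blue cube sits at roughly (10.4, 6.3) before and (8.7, 6.1) after.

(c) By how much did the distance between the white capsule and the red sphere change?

+0.8

Before: roughly 5.6 units apart; after: 6.4. That's 0.8 units further apart.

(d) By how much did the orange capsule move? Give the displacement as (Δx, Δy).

(-0.2, 0.8)

The orange capsule was at about (4.7, 4.8) and moved to about (4.5, 5.6).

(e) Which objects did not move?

the magenta cylinder and the yellow cube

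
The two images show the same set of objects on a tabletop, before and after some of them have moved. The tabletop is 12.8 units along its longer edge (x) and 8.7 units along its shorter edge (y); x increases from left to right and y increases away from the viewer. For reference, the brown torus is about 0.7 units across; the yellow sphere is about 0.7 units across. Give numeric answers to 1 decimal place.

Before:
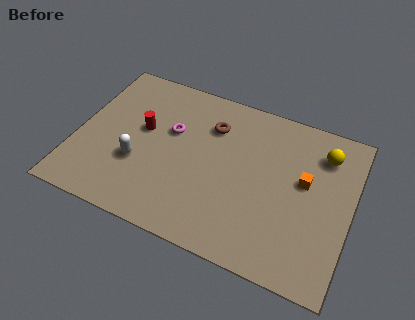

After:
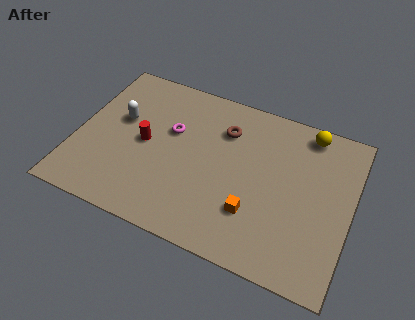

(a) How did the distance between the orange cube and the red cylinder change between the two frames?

-2.0

The distance was about 7.6 in the first image and 5.6 in the second, so they moved 2.0 units closer together.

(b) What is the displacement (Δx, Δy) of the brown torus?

(0.6, 0.0)

From the two frames, the brown torus sits at roughly (6.1, 6.4) before and (6.7, 6.4) after.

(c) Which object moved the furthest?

the orange cube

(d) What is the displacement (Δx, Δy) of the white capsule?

(-1.1, 2.1)

From the two frames, the white capsule sits at roughly (3.0, 3.1) before and (1.9, 5.2) after.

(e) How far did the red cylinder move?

0.7

The red cylinder was near (3.0, 5.0) before and (3.2, 4.3) after, so it travelled √(0.2² + 0.7²) ≈ 0.7 units.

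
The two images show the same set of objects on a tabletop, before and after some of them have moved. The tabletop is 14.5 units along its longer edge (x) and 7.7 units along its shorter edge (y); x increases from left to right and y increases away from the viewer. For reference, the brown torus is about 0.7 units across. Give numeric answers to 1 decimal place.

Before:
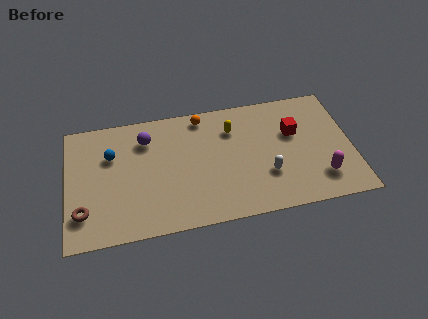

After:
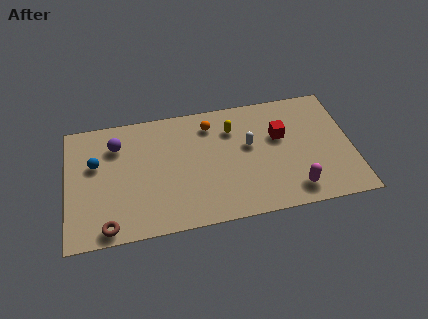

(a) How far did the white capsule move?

2.2

The white capsule moved from about (10.1, 2.5) to (9.3, 4.5), a distance of √(0.8² + 2.0²) ≈ 2.2.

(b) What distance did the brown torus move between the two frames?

1.6

The brown torus was near (0.8, 1.9) before and (2.0, 0.8) after, so it travelled √(1.2² + 1.1²) ≈ 1.6 units.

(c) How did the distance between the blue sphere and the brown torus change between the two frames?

+0.4

The distance was about 3.6 in the first image and 4.0 in the second, so they moved 0.4 units further apart.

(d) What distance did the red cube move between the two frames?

0.7

The red cube was near (11.6, 4.9) before and (10.9, 4.8) after, so it travelled √(0.7² + 0.1²) ≈ 0.7 units.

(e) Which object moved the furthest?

the white capsule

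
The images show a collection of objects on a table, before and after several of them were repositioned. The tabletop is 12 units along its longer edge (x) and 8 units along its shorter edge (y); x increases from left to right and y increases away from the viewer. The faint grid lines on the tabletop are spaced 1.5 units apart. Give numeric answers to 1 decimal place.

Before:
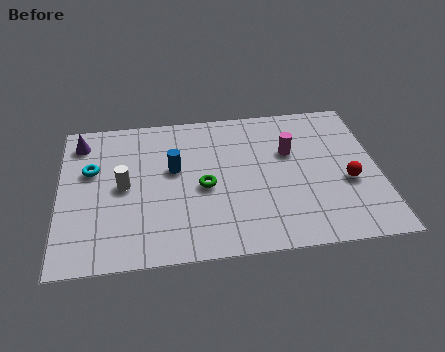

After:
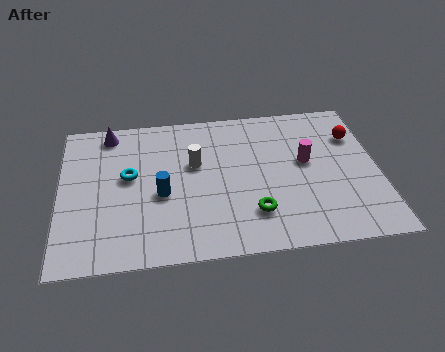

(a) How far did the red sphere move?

2.5

The red sphere moved from about (10.8, 3.2) to (11.2, 5.7), a distance of √(0.4² + 2.5²) ≈ 2.5.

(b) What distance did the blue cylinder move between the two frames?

1.4

From (4.3, 4.7) to (3.8, 3.4), the blue cylinder covered √(0.5² + 1.3²) ≈ 1.4 units.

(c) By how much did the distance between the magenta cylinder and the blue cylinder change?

+1.2

They were about 4.4 units apart before and 5.6 after — 1.2 units further apart.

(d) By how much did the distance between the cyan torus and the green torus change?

+0.8

Before: roughly 4.4 units apart; after: 5.2. That's 0.8 units further apart.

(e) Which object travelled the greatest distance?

the white cylinder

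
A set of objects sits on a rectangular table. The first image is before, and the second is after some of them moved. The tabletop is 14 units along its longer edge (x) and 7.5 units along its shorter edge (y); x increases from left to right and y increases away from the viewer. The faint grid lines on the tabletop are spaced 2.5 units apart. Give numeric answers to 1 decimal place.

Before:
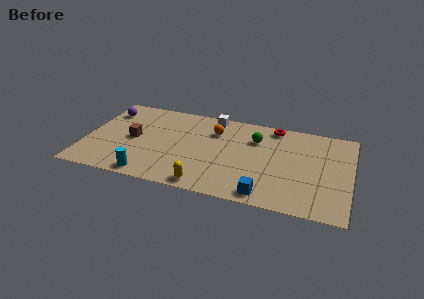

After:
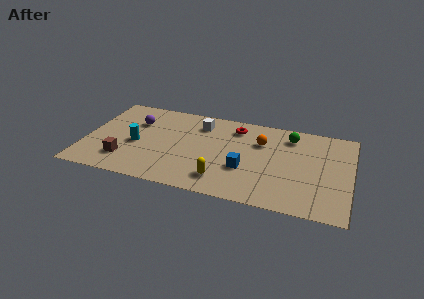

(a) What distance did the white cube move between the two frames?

1.0

The white cube moved from about (6.5, 6.7) to (5.9, 5.9), a distance of √(0.6² + 0.8²) ≈ 1.0.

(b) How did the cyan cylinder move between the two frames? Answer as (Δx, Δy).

(-0.9, 2.5)

The cyan cylinder was at about (3.6, 0.8) and moved to about (2.7, 3.3).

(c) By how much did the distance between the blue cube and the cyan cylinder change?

-0.3

The distance was about 6.1 in the first image and 5.8 in the second, so they moved 0.3 units closer together.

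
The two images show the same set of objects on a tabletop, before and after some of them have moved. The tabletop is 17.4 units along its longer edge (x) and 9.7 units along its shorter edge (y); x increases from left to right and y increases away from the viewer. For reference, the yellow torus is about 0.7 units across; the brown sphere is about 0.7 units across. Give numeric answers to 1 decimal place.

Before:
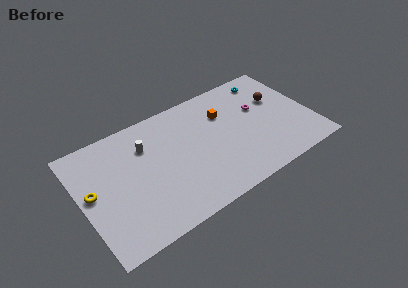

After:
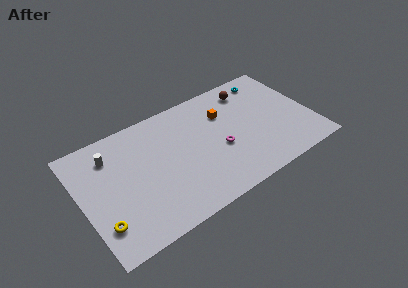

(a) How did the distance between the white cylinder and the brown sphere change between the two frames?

+0.7

Before: roughly 10.1 units apart; after: 10.8. That's 0.7 units further apart.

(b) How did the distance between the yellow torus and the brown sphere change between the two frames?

-1.0

The distance was about 14.4 in the first image and 13.4 in the second, so they moved 1.0 units closer together.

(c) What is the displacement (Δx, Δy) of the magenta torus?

(-3.4, -2.0)

The magenta torus started near (13.7, 6.0) and ended near (10.3, 4.0).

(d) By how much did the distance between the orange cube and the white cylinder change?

+2.6

The distance was about 6.0 in the first image and 8.6 in the second, so they moved 2.6 units further apart.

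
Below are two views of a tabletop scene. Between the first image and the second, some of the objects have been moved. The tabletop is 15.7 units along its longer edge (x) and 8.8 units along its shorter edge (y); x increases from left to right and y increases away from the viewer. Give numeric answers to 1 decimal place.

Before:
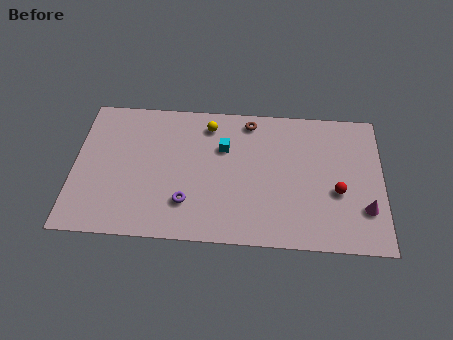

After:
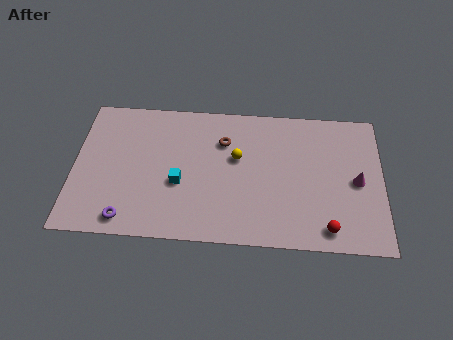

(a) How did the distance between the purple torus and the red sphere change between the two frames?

+2.4

Before: roughly 7.7 units apart; after: 10.1. That's 2.4 units further apart.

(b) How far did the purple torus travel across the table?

3.2

The purple torus moved from about (5.8, 2.3) to (2.8, 1.1), a distance of √(3.0² + 1.2²) ≈ 3.2.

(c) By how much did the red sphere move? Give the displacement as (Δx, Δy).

(-0.5, -2.3)

From the two frames, the red sphere sits at roughly (13.4, 3.5) before and (12.9, 1.2) after.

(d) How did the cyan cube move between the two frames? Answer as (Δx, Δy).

(-2.2, -2.4)

The cyan cube started near (7.6, 5.9) and ended near (5.4, 3.5).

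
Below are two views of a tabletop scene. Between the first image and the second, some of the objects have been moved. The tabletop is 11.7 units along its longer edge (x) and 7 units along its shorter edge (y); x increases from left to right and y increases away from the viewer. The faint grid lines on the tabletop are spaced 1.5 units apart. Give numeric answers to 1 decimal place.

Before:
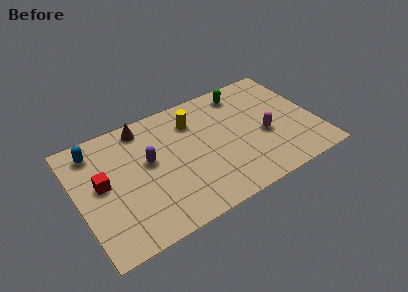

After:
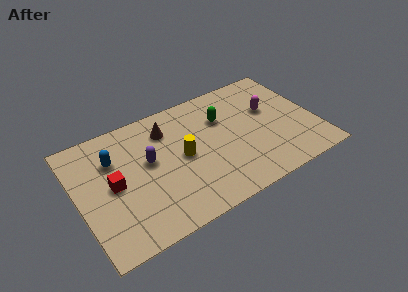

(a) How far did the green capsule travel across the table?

1.6

The green capsule was near (8.5, 5.9) before and (7.3, 4.8) after, so it travelled √(1.2² + 1.1²) ≈ 1.6 units.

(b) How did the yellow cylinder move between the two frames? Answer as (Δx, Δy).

(-0.8, -1.8)

The yellow cylinder started near (5.9, 5.3) and ended near (5.1, 3.5).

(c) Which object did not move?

the purple capsule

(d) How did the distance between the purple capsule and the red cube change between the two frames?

-0.4

The distance was about 2.3 in the first image and 1.9 in the second, so they moved 0.4 units closer together.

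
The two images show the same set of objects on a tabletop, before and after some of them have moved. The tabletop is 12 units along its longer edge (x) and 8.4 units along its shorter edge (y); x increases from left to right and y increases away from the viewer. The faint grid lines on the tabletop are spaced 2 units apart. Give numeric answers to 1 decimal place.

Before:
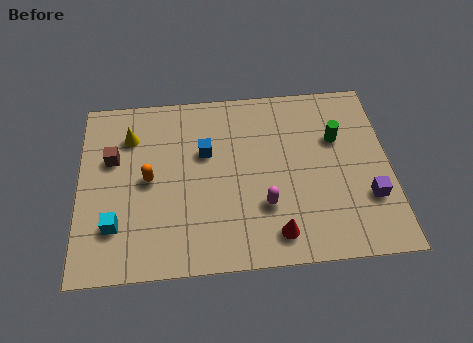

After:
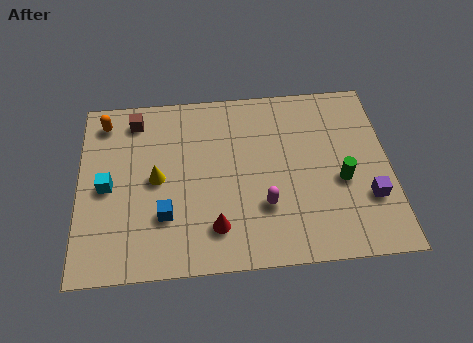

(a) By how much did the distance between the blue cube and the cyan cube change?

-2.0

The distance was about 4.7 in the first image and 2.7 in the second, so they moved 2.0 units closer together.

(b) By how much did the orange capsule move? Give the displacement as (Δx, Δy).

(-1.7, 2.9)

From the two frames, the orange capsule sits at roughly (2.7, 4.2) before and (1.0, 7.1) after.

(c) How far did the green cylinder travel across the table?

2.0

From (10.0, 5.5) to (10.1, 3.5), the green cylinder covered √(0.1² + 2.0²) ≈ 2.0 units.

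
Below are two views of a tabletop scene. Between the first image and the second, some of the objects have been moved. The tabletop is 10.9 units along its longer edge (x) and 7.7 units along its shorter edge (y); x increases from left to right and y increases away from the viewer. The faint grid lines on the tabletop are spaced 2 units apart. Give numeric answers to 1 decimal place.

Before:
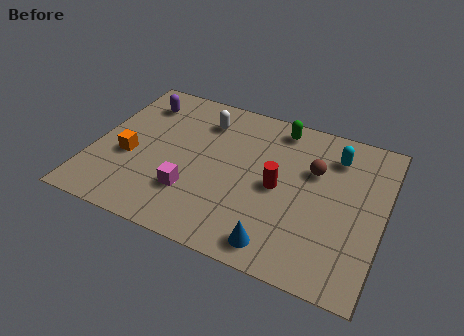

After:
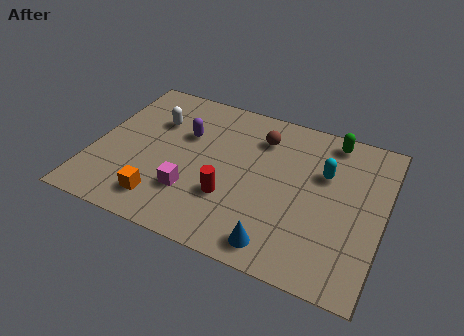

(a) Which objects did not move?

the magenta cube and the blue cone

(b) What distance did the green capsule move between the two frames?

2.0

The green capsule was near (6.7, 6.7) before and (8.7, 6.8) after, so it travelled √(2.0² + 0.1²) ≈ 2.0 units.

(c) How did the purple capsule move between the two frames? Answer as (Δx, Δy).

(1.9, -1.1)

The purple capsule started near (1.4, 6.1) and ended near (3.3, 5.0).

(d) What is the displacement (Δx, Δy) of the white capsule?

(-1.8, -0.7)

The white capsule started near (3.9, 6.0) and ended near (2.1, 5.3).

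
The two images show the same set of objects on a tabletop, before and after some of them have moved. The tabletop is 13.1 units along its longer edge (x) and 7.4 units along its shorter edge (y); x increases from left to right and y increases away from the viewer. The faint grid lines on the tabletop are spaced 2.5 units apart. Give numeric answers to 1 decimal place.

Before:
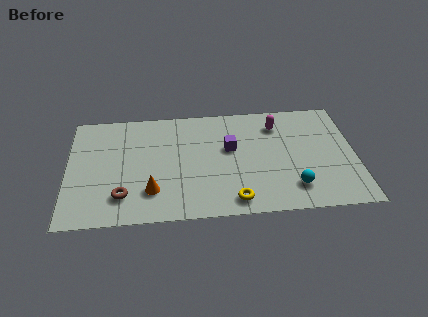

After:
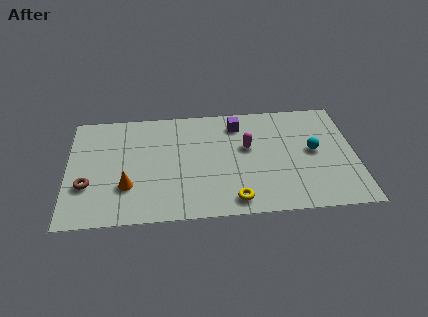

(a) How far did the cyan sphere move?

2.5

The cyan sphere moved from about (10.2, 1.6) to (11.2, 3.9), a distance of √(1.0² + 2.3²) ≈ 2.5.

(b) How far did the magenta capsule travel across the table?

2.0

From (9.6, 5.8) to (8.2, 4.4), the magenta capsule covered √(1.4² + 1.4²) ≈ 2.0 units.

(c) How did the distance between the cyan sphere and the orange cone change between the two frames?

+2.2

Before: roughly 6.4 units apart; after: 8.6. That's 2.2 units further apart.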